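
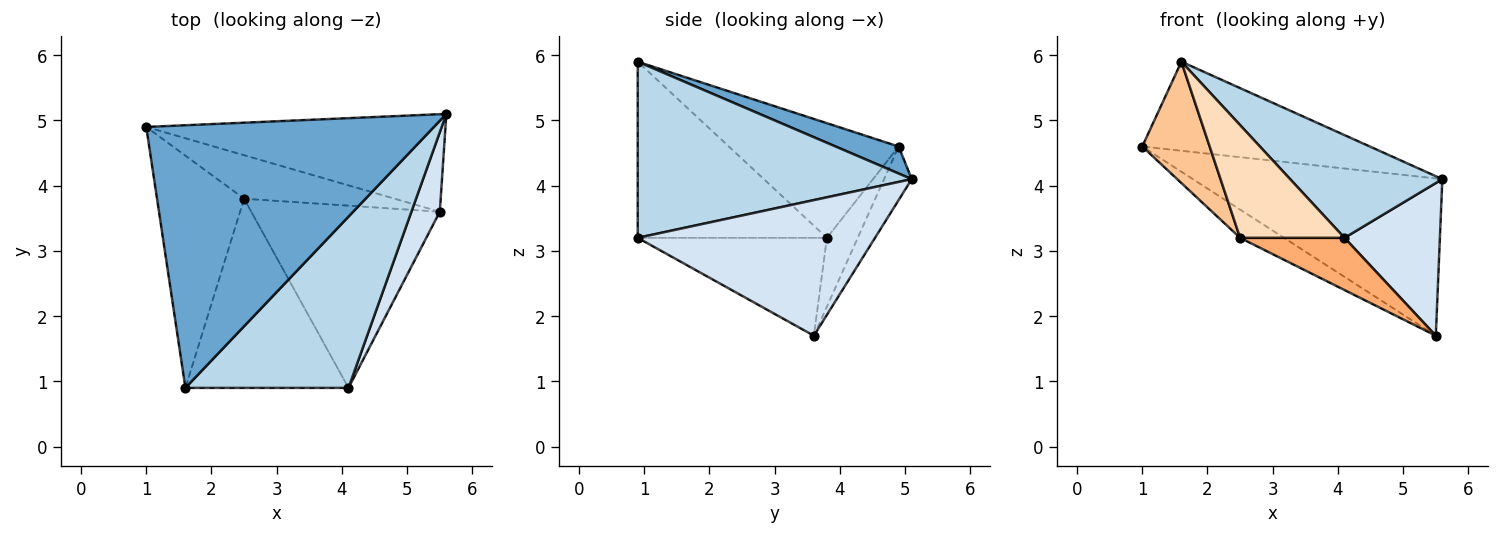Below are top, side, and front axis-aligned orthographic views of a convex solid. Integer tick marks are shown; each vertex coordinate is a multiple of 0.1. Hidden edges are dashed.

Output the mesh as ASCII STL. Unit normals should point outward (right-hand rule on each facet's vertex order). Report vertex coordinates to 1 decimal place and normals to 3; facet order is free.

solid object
 facet normal 0.089 0.320 0.943
  outer loop
   vertex 1.6 0.9 5.9
   vertex 5.6 5.1 4.1
   vertex 1.0 4.9 4.6
  endloop
 endfacet
 facet normal -0.094 0.846 -0.525
  outer loop
   vertex 5.5 3.6 1.7
   vertex 1.0 4.9 4.6
   vertex 5.6 5.1 4.1
  endloop
 endfacet
 facet normal 0.679 -0.377 0.629
  outer loop
   vertex 4.1 0.9 3.2
   vertex 5.6 5.1 4.1
   vertex 1.6 0.9 5.9
  endloop
 endfacet
 facet normal 0.911 -0.366 0.191
  outer loop
   vertex 4.1 0.9 3.2
   vertex 5.5 3.6 1.7
   vertex 5.6 5.1 4.1
  endloop
 endfacet
 facet normal -0.358 0.509 -0.783
  outer loop
   vertex 2.5 3.8 3.2
   vertex 1.0 4.9 4.6
   vertex 5.5 3.6 1.7
  endloop
 endfacet
 facet normal -0.447 -0.246 -0.860
  outer loop
   vertex 2.5 3.8 3.2
   vertex 5.5 3.6 1.7
   vertex 4.1 0.9 3.2
  endloop
 endfacet
 facet normal -0.759 -0.301 -0.577
  outer loop
   vertex 2.5 3.8 3.2
   vertex 1.6 0.9 5.9
   vertex 1.0 4.9 4.6
  endloop
 endfacet
 facet normal -0.680 -0.375 -0.630
  outer loop
   vertex 2.5 3.8 3.2
   vertex 4.1 0.9 3.2
   vertex 1.6 0.9 5.9
  endloop
 endfacet
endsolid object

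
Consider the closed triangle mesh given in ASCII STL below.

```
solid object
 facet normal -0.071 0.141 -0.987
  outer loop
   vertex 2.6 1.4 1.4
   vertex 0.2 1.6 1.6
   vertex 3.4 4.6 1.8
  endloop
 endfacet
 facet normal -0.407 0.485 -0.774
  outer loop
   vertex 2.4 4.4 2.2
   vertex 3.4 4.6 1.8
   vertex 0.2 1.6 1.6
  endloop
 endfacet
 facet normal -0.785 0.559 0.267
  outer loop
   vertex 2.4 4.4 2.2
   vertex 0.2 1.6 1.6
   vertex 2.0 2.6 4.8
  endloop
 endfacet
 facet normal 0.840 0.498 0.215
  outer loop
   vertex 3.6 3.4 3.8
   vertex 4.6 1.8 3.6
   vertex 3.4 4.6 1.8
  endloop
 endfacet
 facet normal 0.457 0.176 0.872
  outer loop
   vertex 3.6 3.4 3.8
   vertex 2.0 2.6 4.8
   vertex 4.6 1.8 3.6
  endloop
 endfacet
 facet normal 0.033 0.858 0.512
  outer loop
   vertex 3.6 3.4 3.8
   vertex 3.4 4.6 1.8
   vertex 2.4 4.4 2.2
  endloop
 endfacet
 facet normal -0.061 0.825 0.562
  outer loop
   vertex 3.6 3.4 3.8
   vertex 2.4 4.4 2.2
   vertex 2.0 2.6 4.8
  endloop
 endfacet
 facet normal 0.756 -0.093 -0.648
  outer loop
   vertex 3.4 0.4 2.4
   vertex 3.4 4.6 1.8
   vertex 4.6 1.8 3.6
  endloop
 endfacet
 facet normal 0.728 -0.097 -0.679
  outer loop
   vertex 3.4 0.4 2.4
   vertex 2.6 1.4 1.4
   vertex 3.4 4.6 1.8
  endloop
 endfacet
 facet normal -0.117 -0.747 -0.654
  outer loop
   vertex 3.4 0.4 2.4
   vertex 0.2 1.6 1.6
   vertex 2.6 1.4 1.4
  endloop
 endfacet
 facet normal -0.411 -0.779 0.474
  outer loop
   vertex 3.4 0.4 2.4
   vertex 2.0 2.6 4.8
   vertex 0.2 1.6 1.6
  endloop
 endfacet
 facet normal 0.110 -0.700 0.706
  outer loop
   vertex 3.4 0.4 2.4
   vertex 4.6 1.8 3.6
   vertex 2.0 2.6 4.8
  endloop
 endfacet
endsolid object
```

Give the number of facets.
12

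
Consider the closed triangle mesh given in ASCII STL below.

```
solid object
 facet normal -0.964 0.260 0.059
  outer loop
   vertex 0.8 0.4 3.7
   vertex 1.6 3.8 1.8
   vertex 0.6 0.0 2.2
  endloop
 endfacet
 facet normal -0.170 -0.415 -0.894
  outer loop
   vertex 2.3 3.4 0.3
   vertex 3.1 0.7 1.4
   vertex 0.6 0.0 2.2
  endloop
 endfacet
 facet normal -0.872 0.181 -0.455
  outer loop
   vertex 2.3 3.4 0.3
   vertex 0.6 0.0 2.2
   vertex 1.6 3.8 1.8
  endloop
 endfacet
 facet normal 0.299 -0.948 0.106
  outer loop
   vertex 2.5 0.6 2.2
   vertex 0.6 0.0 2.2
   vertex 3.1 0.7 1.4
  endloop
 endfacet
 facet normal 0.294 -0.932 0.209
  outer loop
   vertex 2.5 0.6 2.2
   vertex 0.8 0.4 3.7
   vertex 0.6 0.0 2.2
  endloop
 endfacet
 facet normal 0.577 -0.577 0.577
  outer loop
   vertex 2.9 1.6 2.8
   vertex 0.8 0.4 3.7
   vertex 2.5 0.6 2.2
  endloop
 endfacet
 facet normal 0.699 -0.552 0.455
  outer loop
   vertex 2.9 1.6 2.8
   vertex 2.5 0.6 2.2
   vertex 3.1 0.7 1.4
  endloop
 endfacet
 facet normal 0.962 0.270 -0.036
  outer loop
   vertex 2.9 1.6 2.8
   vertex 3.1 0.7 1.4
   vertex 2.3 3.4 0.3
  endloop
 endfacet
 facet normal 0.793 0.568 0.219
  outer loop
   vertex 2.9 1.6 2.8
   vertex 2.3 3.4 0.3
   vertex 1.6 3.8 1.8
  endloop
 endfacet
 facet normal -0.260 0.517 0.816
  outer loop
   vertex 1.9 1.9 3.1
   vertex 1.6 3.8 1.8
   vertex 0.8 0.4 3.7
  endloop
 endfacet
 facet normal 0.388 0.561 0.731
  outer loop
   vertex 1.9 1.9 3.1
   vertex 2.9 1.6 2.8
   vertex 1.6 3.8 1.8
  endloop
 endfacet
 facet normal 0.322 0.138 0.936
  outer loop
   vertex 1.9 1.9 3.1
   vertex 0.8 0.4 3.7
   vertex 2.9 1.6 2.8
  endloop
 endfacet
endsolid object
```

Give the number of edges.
18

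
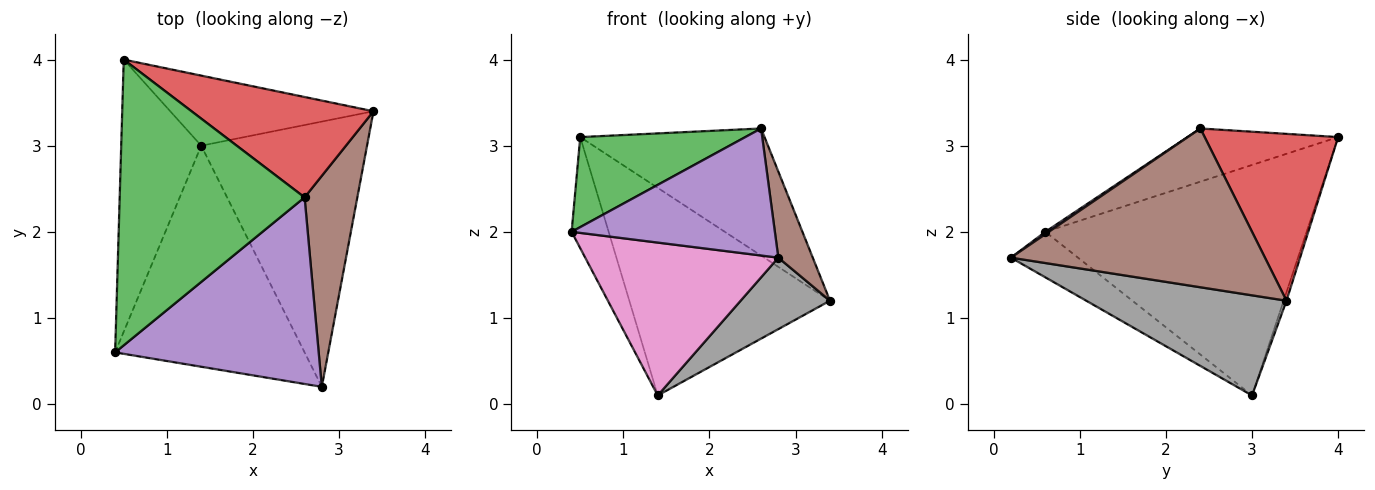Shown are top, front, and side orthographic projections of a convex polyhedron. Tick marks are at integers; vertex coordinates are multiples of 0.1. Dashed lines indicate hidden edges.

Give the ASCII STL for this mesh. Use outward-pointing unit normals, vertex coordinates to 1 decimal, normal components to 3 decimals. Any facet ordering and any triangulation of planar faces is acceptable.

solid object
 facet normal -0.936 0.133 -0.325
  outer loop
   vertex 1.4 3.0 0.1
   vertex 0.4 0.6 2.0
   vertex 0.5 4.0 3.1
  endloop
 endfacet
 facet normal -0.014 0.947 -0.320
  outer loop
   vertex 1.4 3.0 0.1
   vertex 0.5 4.0 3.1
   vertex 3.4 3.4 1.2
  endloop
 endfacet
 facet normal -0.265 -0.290 0.920
  outer loop
   vertex 2.6 2.4 3.2
   vertex 0.5 4.0 3.1
   vertex 0.4 0.6 2.0
  endloop
 endfacet
 facet normal 0.494 0.682 0.539
  outer loop
   vertex 2.6 2.4 3.2
   vertex 3.4 3.4 1.2
   vertex 0.5 4.0 3.1
  endloop
 endfacet
 facet normal 0.010 -0.563 0.827
  outer loop
   vertex 2.8 0.2 1.7
   vertex 2.6 2.4 3.2
   vertex 0.4 0.6 2.0
  endloop
 endfacet
 facet normal 0.941 -0.128 0.313
  outer loop
   vertex 2.8 0.2 1.7
   vertex 3.4 3.4 1.2
   vertex 2.6 2.4 3.2
  endloop
 endfacet
 facet normal -0.194 -0.558 -0.807
  outer loop
   vertex 2.8 0.2 1.7
   vertex 0.4 0.6 2.0
   vertex 1.4 3.0 0.1
  endloop
 endfacet
 facet normal 0.504 -0.225 -0.834
  outer loop
   vertex 2.8 0.2 1.7
   vertex 1.4 3.0 0.1
   vertex 3.4 3.4 1.2
  endloop
 endfacet
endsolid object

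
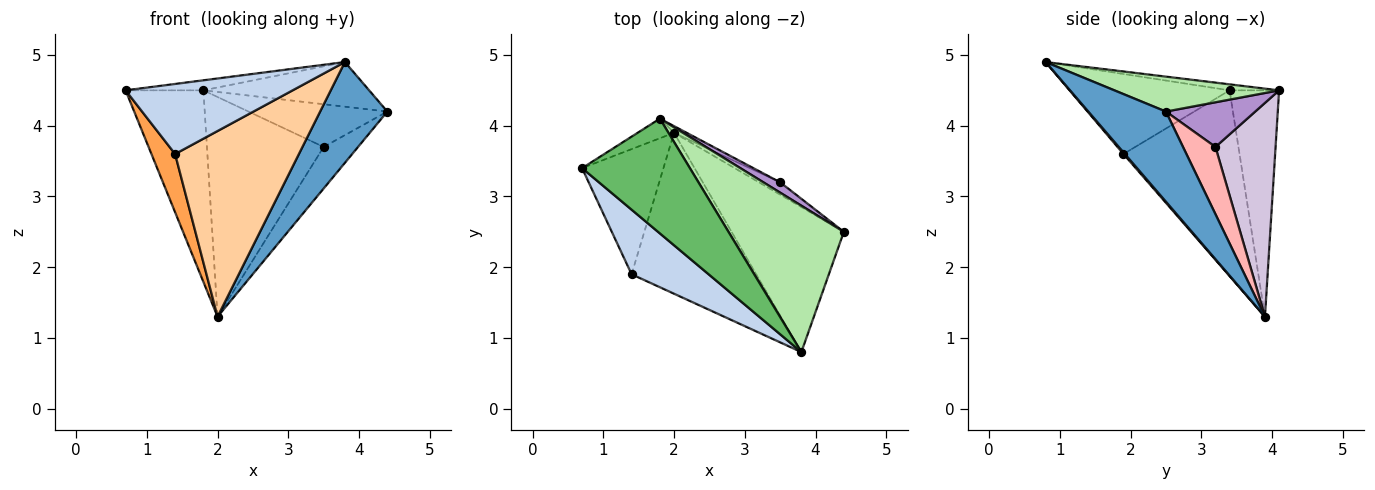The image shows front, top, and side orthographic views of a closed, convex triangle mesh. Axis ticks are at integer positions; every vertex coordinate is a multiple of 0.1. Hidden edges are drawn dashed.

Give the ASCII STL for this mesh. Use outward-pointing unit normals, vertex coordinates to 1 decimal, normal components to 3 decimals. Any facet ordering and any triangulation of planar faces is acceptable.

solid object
 facet normal 0.550 -0.477 -0.686
  outer loop
   vertex 2.0 3.9 1.3
   vertex 4.4 2.5 4.2
   vertex 3.8 0.8 4.9
  endloop
 endfacet
 facet normal -0.576 -0.601 0.554
  outer loop
   vertex 1.4 1.9 3.6
   vertex 3.8 0.8 4.9
   vertex 0.7 3.4 4.5
  endloop
 endfacet
 facet normal -0.900 -0.184 -0.394
  outer loop
   vertex 1.4 1.9 3.6
   vertex 0.7 3.4 4.5
   vertex 2.0 3.9 1.3
  endloop
 endfacet
 facet normal 0.008 -0.756 -0.655
  outer loop
   vertex 1.4 1.9 3.6
   vertex 2.0 3.9 1.3
   vertex 3.8 0.8 4.9
  endloop
 endfacet
 facet normal -0.055 0.087 0.995
  outer loop
   vertex 1.8 4.1 4.5
   vertex 0.7 3.4 4.5
   vertex 3.8 0.8 4.9
  endloop
 endfacet
 facet normal 0.278 0.280 0.919
  outer loop
   vertex 1.8 4.1 4.5
   vertex 3.8 0.8 4.9
   vertex 4.4 2.5 4.2
  endloop
 endfacet
 facet normal -0.535 0.841 -0.086
  outer loop
   vertex 1.8 4.1 4.5
   vertex 2.0 3.9 1.3
   vertex 0.7 3.4 4.5
  endloop
 endfacet
 facet normal 0.671 0.711 -0.212
  outer loop
   vertex 3.5 3.2 3.7
   vertex 4.4 2.5 4.2
   vertex 2.0 3.9 1.3
  endloop
 endfacet
 facet normal 0.530 0.824 0.199
  outer loop
   vertex 3.5 3.2 3.7
   vertex 1.8 4.1 4.5
   vertex 4.4 2.5 4.2
  endloop
 endfacet
 facet normal 0.458 0.889 -0.027
  outer loop
   vertex 3.5 3.2 3.7
   vertex 2.0 3.9 1.3
   vertex 1.8 4.1 4.5
  endloop
 endfacet
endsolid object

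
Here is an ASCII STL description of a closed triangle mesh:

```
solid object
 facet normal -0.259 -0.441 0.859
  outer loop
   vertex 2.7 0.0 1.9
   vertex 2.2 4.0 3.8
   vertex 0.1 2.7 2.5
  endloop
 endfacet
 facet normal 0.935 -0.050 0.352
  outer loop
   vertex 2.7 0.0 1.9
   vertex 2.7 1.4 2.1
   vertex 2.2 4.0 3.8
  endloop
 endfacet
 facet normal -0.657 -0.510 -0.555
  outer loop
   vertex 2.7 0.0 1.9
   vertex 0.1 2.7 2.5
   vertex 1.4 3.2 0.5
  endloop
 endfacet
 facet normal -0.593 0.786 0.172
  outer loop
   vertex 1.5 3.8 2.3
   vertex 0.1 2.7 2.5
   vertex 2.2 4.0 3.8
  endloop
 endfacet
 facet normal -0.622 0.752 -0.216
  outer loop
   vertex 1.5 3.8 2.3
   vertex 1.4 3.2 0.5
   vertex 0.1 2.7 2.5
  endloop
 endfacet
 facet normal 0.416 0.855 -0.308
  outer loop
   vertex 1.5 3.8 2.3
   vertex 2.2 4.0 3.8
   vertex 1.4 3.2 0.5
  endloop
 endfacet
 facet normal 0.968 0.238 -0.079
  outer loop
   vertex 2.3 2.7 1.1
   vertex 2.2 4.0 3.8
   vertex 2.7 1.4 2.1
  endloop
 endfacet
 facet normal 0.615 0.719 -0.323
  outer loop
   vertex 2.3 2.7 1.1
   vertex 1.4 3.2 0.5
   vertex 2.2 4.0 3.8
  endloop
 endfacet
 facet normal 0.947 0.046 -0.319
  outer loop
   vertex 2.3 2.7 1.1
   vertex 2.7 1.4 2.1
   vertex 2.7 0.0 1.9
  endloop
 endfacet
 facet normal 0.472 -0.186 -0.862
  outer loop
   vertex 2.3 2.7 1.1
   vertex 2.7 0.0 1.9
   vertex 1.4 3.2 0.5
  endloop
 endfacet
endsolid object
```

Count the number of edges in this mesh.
15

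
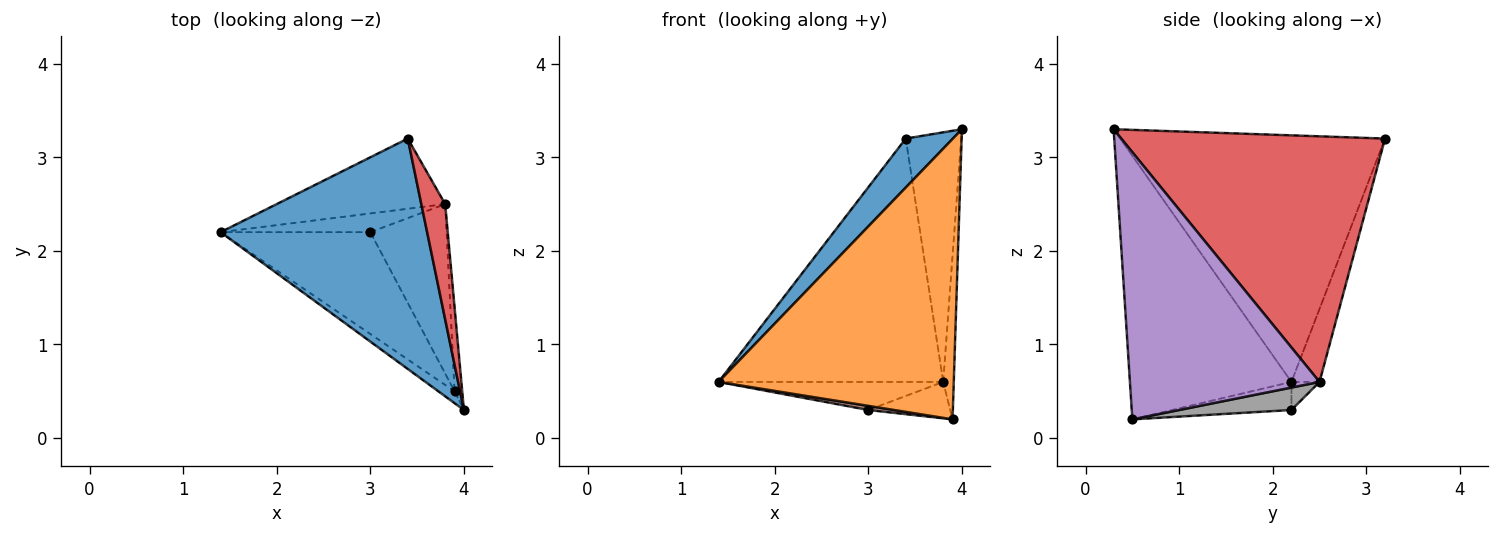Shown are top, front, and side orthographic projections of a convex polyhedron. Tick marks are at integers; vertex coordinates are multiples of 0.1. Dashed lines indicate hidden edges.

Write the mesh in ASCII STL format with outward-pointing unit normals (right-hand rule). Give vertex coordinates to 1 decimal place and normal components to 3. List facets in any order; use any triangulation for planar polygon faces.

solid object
 facet normal -0.760 -0.135 0.636
  outer loop
   vertex 3.4 3.2 3.2
   vertex 1.4 2.2 0.6
   vertex 4.0 0.3 3.3
  endloop
 endfacet
 facet normal -0.566 -0.824 -0.035
  outer loop
   vertex 3.9 0.5 0.2
   vertex 4.0 0.3 3.3
   vertex 1.4 2.2 0.6
  endloop
 endfacet
 facet normal -0.119 0.954 -0.275
  outer loop
   vertex 3.8 2.5 0.6
   vertex 1.4 2.2 0.6
   vertex 3.4 3.2 3.2
  endloop
 endfacet
 facet normal 0.974 0.205 0.095
  outer loop
   vertex 3.8 2.5 0.6
   vertex 3.4 3.2 3.2
   vertex 4.0 0.3 3.3
  endloop
 endfacet
 facet normal 0.998 0.056 -0.029
  outer loop
   vertex 3.8 2.5 0.6
   vertex 4.0 0.3 3.3
   vertex 3.9 0.5 0.2
  endloop
 endfacet
 facet normal -0.184 -0.040 -0.982
  outer loop
   vertex 3.0 2.2 0.3
   vertex 3.9 0.5 0.2
   vertex 1.4 2.2 0.6
  endloop
 endfacet
 facet normal -0.103 0.828 -0.552
  outer loop
   vertex 3.0 2.2 0.3
   vertex 1.4 2.2 0.6
   vertex 3.8 2.5 0.6
  endloop
 endfacet
 facet normal 0.277 0.202 -0.940
  outer loop
   vertex 3.0 2.2 0.3
   vertex 3.8 2.5 0.6
   vertex 3.9 0.5 0.2
  endloop
 endfacet
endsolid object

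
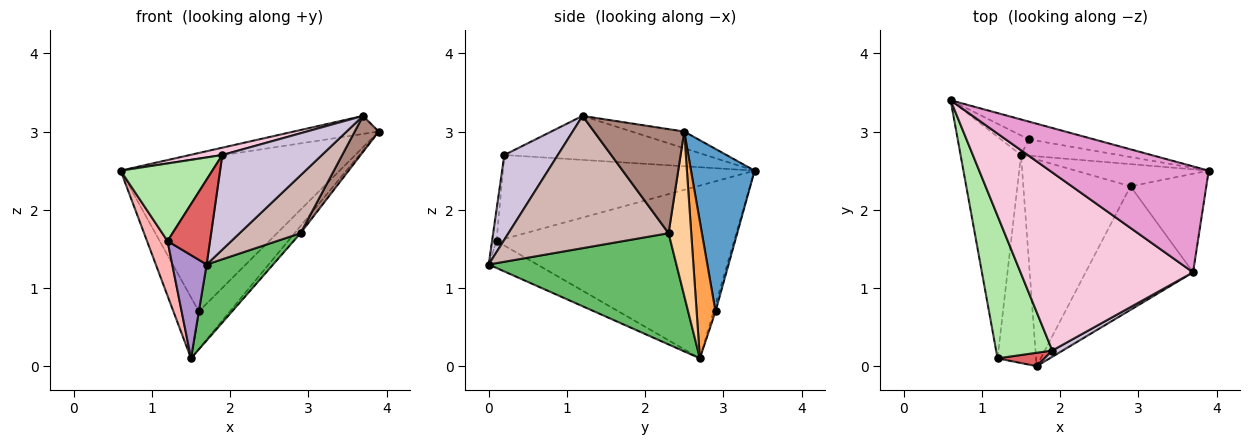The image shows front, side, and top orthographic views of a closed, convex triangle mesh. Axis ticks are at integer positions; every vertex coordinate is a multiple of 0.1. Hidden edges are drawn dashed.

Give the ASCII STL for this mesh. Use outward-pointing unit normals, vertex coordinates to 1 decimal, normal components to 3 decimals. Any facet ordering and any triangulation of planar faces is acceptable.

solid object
 facet normal 0.277 0.954 -0.111
  outer loop
   vertex 1.6 2.9 0.7
   vertex 0.6 3.4 2.5
   vertex 3.9 2.5 3.0
  endloop
 endfacet
 facet normal -0.073 0.950 -0.304
  outer loop
   vertex 1.6 2.9 0.7
   vertex 1.5 2.7 0.1
   vertex 0.6 3.4 2.5
  endloop
 endfacet
 facet normal 0.487 0.801 -0.348
  outer loop
   vertex 1.6 2.9 0.7
   vertex 3.9 2.5 3.0
   vertex 1.5 2.7 0.1
  endloop
 endfacet
 facet normal 0.762 0.199 -0.617
  outer loop
   vertex 2.9 2.3 1.7
   vertex 1.5 2.7 0.1
   vertex 3.9 2.5 3.0
  endloop
 endfacet
 facet normal 0.698 -0.247 -0.672
  outer loop
   vertex 2.9 2.3 1.7
   vertex 1.7 0.0 1.3
   vertex 1.5 2.7 0.1
  endloop
 endfacet
 facet normal -0.795 -0.290 0.532
  outer loop
   vertex 1.2 0.1 1.6
   vertex 1.9 0.2 2.7
   vertex 0.6 3.4 2.5
  endloop
 endfacet
 facet normal -0.103 -0.982 0.155
  outer loop
   vertex 1.2 0.1 1.6
   vertex 1.7 0.0 1.3
   vertex 1.9 0.2 2.7
  endloop
 endfacet
 facet normal -0.941 -0.081 -0.329
  outer loop
   vertex 1.2 0.1 1.6
   vertex 0.6 3.4 2.5
   vertex 1.5 2.7 0.1
  endloop
 endfacet
 facet normal -0.531 -0.377 -0.759
  outer loop
   vertex 1.2 0.1 1.6
   vertex 1.5 2.7 0.1
   vertex 1.7 0.0 1.3
  endloop
 endfacet
 facet normal 0.472 -0.879 0.058
  outer loop
   vertex 3.7 1.2 3.2
   vertex 1.9 0.2 2.7
   vertex 1.7 0.0 1.3
  endloop
 endfacet
 facet normal 0.790 -0.210 -0.576
  outer loop
   vertex 3.7 1.2 3.2
   vertex 2.9 2.3 1.7
   vertex 3.9 2.5 3.0
  endloop
 endfacet
 facet normal 0.744 -0.283 -0.605
  outer loop
   vertex 3.7 1.2 3.2
   vertex 1.7 0.0 1.3
   vertex 2.9 2.3 1.7
  endloop
 endfacet
 facet normal -0.103 0.167 0.981
  outer loop
   vertex 3.7 1.2 3.2
   vertex 3.9 2.5 3.0
   vertex 0.6 3.4 2.5
  endloop
 endfacet
 facet normal -0.247 -0.040 0.968
  outer loop
   vertex 3.7 1.2 3.2
   vertex 0.6 3.4 2.5
   vertex 1.9 0.2 2.7
  endloop
 endfacet
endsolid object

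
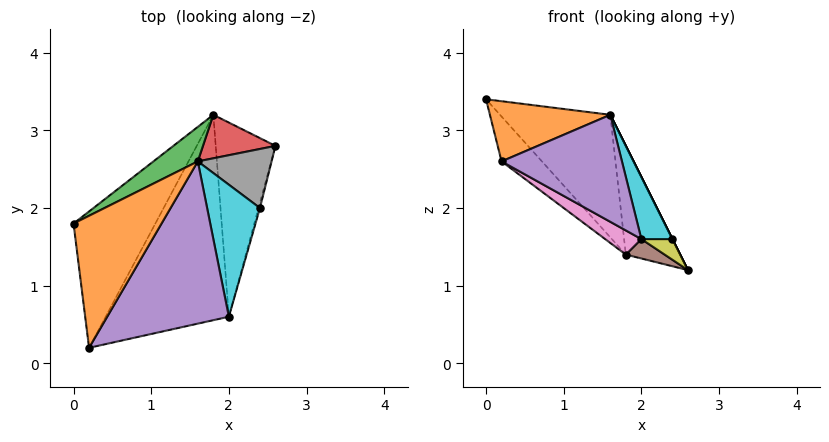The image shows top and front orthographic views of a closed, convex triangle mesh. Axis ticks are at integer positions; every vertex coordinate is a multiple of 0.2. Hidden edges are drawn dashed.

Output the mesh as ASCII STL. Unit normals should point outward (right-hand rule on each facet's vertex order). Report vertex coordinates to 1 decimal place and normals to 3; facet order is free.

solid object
 facet normal -0.792 0.191 -0.580
  outer loop
   vertex 1.8 3.2 1.4
   vertex 0.2 0.2 2.6
   vertex 0.0 1.8 3.4
  endloop
 endfacet
 facet normal 0.306 -0.395 0.866
  outer loop
   vertex 1.6 2.6 3.2
   vertex 0.0 1.8 3.4
   vertex 0.2 0.2 2.6
  endloop
 endfacet
 facet normal -0.408 0.879 0.247
  outer loop
   vertex 1.6 2.6 3.2
   vertex 1.8 3.2 1.4
   vertex 0.0 1.8 3.4
  endloop
 endfacet
 facet normal 0.487 0.811 0.324
  outer loop
   vertex 1.6 2.6 3.2
   vertex 2.6 2.8 1.2
   vertex 1.8 3.2 1.4
  endloop
 endfacet
 facet normal 0.506 -0.475 0.720
  outer loop
   vertex 2.0 0.6 1.6
   vertex 1.6 2.6 3.2
   vertex 0.2 0.2 2.6
  endloop
 endfacet
 facet normal -0.286 -0.095 -0.953
  outer loop
   vertex 2.0 0.6 1.6
   vertex 1.8 3.2 1.4
   vertex 2.6 2.8 1.2
  endloop
 endfacet
 facet normal -0.465 -0.103 -0.879
  outer loop
   vertex 2.0 0.6 1.6
   vertex 0.2 0.2 2.6
   vertex 1.8 3.2 1.4
  endloop
 endfacet
 facet normal 0.894 0.000 0.447
  outer loop
   vertex 2.4 2.0 1.6
   vertex 2.6 2.8 1.2
   vertex 1.6 2.6 3.2
  endloop
 endfacet
 facet normal 0.959 -0.274 -0.069
  outer loop
   vertex 2.4 2.0 1.6
   vertex 2.0 0.6 1.6
   vertex 2.6 2.8 1.2
  endloop
 endfacet
 facet normal 0.830 -0.237 0.504
  outer loop
   vertex 2.4 2.0 1.6
   vertex 1.6 2.6 3.2
   vertex 2.0 0.6 1.6
  endloop
 endfacet
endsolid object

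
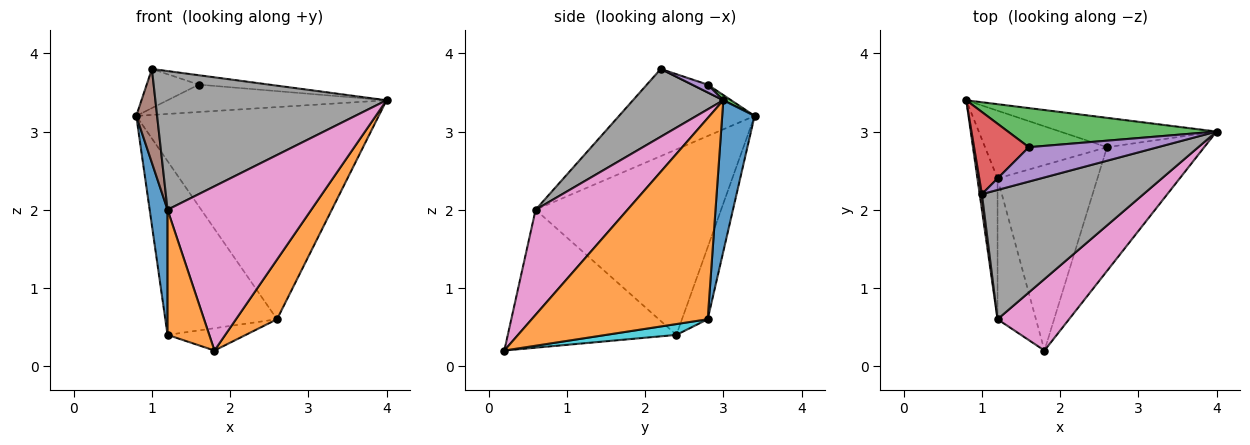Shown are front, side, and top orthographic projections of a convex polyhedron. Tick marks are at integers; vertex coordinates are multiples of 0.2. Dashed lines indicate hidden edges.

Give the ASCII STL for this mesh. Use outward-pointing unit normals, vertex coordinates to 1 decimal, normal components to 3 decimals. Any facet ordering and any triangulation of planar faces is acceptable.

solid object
 facet normal 0.131 0.982 -0.136
  outer loop
   vertex 2.6 2.8 0.6
   vertex 0.8 3.4 3.2
   vertex 4.0 3.0 3.4
  endloop
 endfacet
 facet normal 0.881 -0.206 -0.426
  outer loop
   vertex 2.6 2.8 0.6
   vertex 4.0 3.0 3.4
   vertex 1.8 0.2 0.2
  endloop
 endfacet
 facet normal 0.020 0.573 0.819
  outer loop
   vertex 1.6 2.8 3.6
   vertex 4.0 3.0 3.4
   vertex 0.8 3.4 3.2
  endloop
 endfacet
 facet normal -0.128 0.426 0.895
  outer loop
   vertex 1.6 2.8 3.6
   vertex 0.8 3.4 3.2
   vertex 1.0 2.2 3.8
  endloop
 endfacet
 facet normal 0.058 0.263 0.963
  outer loop
   vertex 1.6 2.8 3.6
   vertex 1.0 2.2 3.8
   vertex 4.0 3.0 3.4
  endloop
 endfacet
 facet normal -0.988 -0.152 0.025
  outer loop
   vertex 1.2 0.6 2.0
   vertex 1.0 2.2 3.8
   vertex 0.8 3.4 3.2
  endloop
 endfacet
 facet normal 0.506 -0.791 0.344
  outer loop
   vertex 1.2 0.6 2.0
   vertex 1.8 0.2 0.2
   vertex 4.0 3.0 3.4
  endloop
 endfacet
 facet normal 0.275 -0.703 0.656
  outer loop
   vertex 1.2 0.6 2.0
   vertex 4.0 3.0 3.4
   vertex 1.0 2.2 3.8
  endloop
 endfacet
 facet normal -0.210 0.911 -0.355
  outer loop
   vertex 1.2 2.4 0.4
   vertex 0.8 3.4 3.2
   vertex 2.6 2.8 0.6
  endloop
 endfacet
 facet normal 0.107 0.119 -0.987
  outer loop
   vertex 1.2 2.4 0.4
   vertex 2.6 2.8 0.6
   vertex 1.8 0.2 0.2
  endloop
 endfacet
 facet normal -0.990 -0.095 -0.107
  outer loop
   vertex 1.2 2.4 0.4
   vertex 1.2 0.6 2.0
   vertex 0.8 3.4 3.2
  endloop
 endfacet
 facet normal -0.937 -0.232 -0.261
  outer loop
   vertex 1.2 2.4 0.4
   vertex 1.8 0.2 0.2
   vertex 1.2 0.6 2.0
  endloop
 endfacet
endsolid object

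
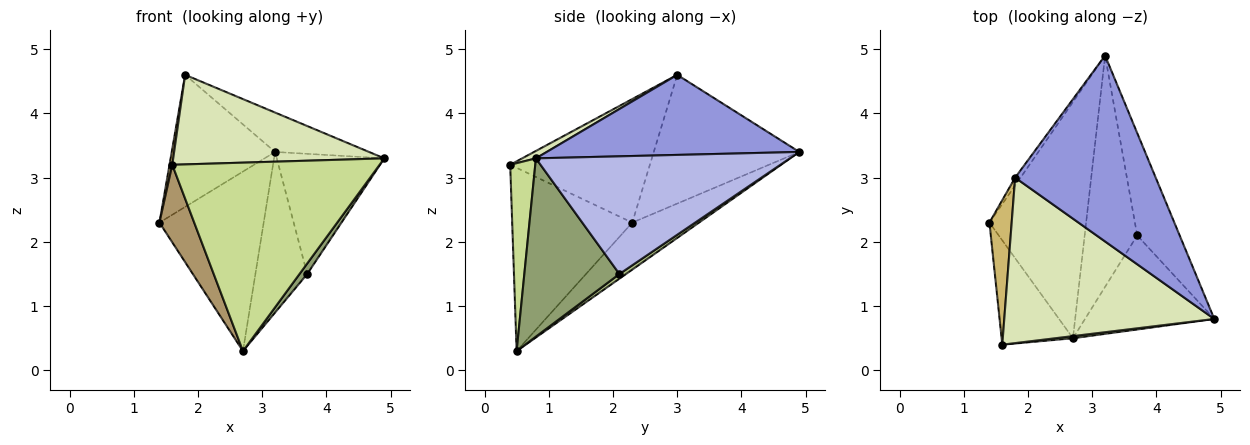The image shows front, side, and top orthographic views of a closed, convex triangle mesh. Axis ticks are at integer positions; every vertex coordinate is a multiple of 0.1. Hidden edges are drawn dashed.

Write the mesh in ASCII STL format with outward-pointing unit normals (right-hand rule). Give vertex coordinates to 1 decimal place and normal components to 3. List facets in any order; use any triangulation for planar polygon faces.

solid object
 facet normal -0.361 0.564 -0.742
  outer loop
   vertex 2.7 0.5 0.3
   vertex 1.4 2.3 2.3
   vertex 3.2 4.9 3.4
  endloop
 endfacet
 facet normal -0.815 0.579 -0.034
  outer loop
   vertex 1.8 3.0 4.6
   vertex 3.2 4.9 3.4
   vertex 1.4 2.3 2.3
  endloop
 endfacet
 facet normal 0.487 0.181 0.855
  outer loop
   vertex 1.8 3.0 4.6
   vertex 4.9 0.8 3.3
   vertex 3.2 4.9 3.4
  endloop
 endfacet
 facet normal 0.874 0.370 -0.315
  outer loop
   vertex 3.7 2.1 1.5
   vertex 3.2 4.9 3.4
   vertex 4.9 0.8 3.3
  endloop
 endfacet
 facet normal 0.808 -0.065 -0.586
  outer loop
   vertex 3.7 2.1 1.5
   vertex 4.9 0.8 3.3
   vertex 2.7 0.5 0.3
  endloop
 endfacet
 facet normal 0.073 0.569 -0.819
  outer loop
   vertex 3.7 2.1 1.5
   vertex 2.7 0.5 0.3
   vertex 3.2 4.9 3.4
  endloop
 endfacet
 facet normal 0.120 -0.993 0.011
  outer loop
   vertex 1.6 0.4 3.2
   vertex 2.7 0.5 0.3
   vertex 4.9 0.8 3.3
  endloop
 endfacet
 facet normal 0.031 -0.476 0.879
  outer loop
   vertex 1.6 0.4 3.2
   vertex 4.9 0.8 3.3
   vertex 1.8 3.0 4.6
  endloop
 endfacet
 facet normal -0.900 -0.261 -0.350
  outer loop
   vertex 1.6 0.4 3.2
   vertex 1.4 2.3 2.3
   vertex 2.7 0.5 0.3
  endloop
 endfacet
 facet normal -0.984 -0.020 0.177
  outer loop
   vertex 1.6 0.4 3.2
   vertex 1.8 3.0 4.6
   vertex 1.4 2.3 2.3
  endloop
 endfacet
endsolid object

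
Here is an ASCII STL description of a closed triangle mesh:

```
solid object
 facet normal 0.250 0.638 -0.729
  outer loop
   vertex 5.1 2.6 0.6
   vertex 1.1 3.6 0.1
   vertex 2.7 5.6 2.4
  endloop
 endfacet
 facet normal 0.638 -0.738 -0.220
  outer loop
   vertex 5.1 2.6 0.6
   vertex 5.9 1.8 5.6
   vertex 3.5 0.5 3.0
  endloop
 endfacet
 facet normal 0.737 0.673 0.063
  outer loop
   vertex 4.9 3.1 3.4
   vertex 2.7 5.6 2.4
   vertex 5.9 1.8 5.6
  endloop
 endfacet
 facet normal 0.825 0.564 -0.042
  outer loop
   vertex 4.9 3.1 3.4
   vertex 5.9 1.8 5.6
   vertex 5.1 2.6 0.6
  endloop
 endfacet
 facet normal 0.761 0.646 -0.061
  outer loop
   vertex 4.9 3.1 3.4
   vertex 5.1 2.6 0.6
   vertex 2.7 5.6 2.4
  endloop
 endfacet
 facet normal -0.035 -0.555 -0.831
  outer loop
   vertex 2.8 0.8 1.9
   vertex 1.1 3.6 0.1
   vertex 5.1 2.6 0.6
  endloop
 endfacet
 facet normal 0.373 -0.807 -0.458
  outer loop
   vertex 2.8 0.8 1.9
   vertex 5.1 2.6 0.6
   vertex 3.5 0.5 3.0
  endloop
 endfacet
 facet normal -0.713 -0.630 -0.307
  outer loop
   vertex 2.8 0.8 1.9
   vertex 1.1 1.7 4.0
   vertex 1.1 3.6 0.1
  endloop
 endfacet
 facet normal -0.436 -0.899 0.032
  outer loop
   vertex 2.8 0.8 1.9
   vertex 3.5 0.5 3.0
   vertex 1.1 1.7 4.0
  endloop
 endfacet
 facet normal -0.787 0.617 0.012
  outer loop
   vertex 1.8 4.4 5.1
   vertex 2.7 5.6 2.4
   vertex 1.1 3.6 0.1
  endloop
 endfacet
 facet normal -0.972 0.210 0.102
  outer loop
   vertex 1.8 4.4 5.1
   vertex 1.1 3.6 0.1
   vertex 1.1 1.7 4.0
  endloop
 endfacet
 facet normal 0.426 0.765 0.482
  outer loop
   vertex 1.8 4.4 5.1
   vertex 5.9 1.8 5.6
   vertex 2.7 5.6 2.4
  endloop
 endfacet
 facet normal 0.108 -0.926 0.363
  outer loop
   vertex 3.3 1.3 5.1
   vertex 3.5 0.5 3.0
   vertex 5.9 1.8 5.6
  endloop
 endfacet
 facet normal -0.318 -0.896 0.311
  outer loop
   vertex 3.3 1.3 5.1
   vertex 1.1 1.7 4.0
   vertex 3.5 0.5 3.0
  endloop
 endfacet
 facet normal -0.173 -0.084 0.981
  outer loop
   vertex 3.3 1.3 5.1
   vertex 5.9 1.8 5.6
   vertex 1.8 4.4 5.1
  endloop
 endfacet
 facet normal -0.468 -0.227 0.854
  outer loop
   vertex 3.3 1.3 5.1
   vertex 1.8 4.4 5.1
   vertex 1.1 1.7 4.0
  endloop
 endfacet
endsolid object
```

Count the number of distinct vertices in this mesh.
10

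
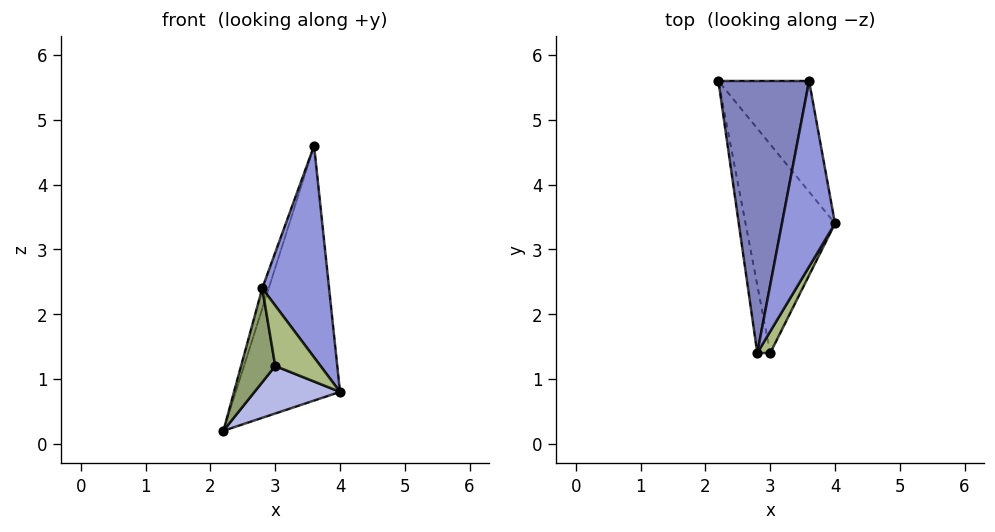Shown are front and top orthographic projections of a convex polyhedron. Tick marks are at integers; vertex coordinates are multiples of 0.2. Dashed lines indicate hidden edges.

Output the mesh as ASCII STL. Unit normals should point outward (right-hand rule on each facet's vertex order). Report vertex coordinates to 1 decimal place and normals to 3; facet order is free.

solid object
 facet normal 0.782 0.572 -0.249
  outer loop
   vertex 3.6 5.6 4.6
   vertex 4.0 3.4 0.8
   vertex 2.2 5.6 0.2
  endloop
 endfacet
 facet normal -0.953 0.023 0.303
  outer loop
   vertex 3.6 5.6 4.6
   vertex 2.2 5.6 0.2
   vertex 2.8 1.4 2.4
  endloop
 endfacet
 facet normal 0.905 -0.319 0.280
  outer loop
   vertex 3.6 5.6 4.6
   vertex 2.8 1.4 2.4
   vertex 4.0 3.4 0.8
  endloop
 endfacet
 facet normal 0.054 -0.222 -0.974
  outer loop
   vertex 3.0 1.4 1.2
   vertex 2.2 5.6 0.2
   vertex 4.0 3.4 0.8
  endloop
 endfacet
 facet normal -0.962 -0.221 -0.160
  outer loop
   vertex 3.0 1.4 1.2
   vertex 2.8 1.4 2.4
   vertex 2.2 5.6 0.2
  endloop
 endfacet
 facet normal 0.896 -0.418 0.149
  outer loop
   vertex 3.0 1.4 1.2
   vertex 4.0 3.4 0.8
   vertex 2.8 1.4 2.4
  endloop
 endfacet
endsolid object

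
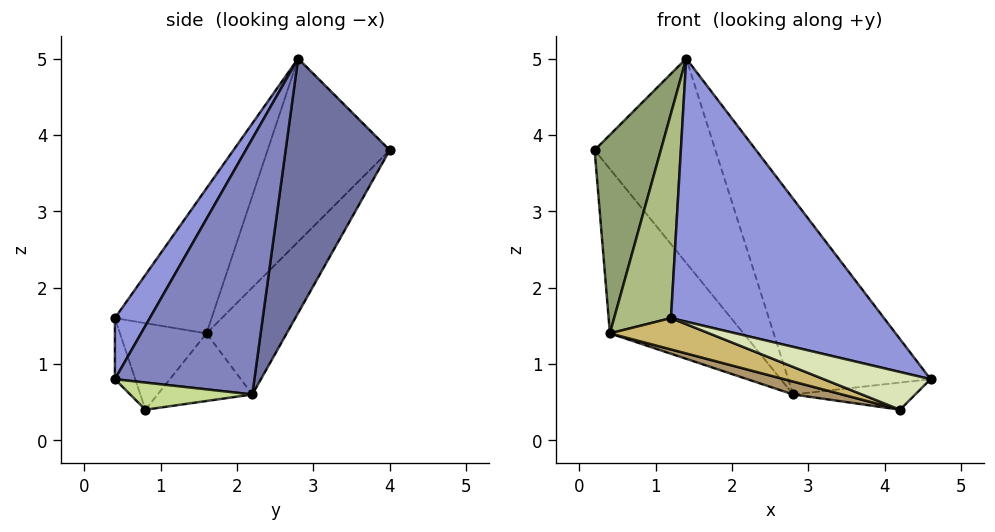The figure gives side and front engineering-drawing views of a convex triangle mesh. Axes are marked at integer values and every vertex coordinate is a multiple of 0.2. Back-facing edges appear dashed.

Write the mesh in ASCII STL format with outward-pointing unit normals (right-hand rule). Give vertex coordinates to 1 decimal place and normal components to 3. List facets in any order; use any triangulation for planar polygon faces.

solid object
 facet normal 0.649 0.753 0.104
  outer loop
   vertex 2.8 2.2 0.6
   vertex 0.2 4.0 3.8
   vertex 1.4 2.8 5.0
  endloop
 endfacet
 facet normal 0.695 0.708 0.124
  outer loop
   vertex 2.8 2.2 0.6
   vertex 1.4 2.8 5.0
   vertex 4.6 0.4 0.8
  endloop
 endfacet
 facet normal 0.133 -0.813 0.566
  outer loop
   vertex 1.2 0.4 1.6
   vertex 4.6 0.4 0.8
   vertex 1.4 2.8 5.0
  endloop
 endfacet
 facet normal -0.382 0.637 -0.669
  outer loop
   vertex 0.4 1.6 1.4
   vertex 0.2 4.0 3.8
   vertex 2.8 2.2 0.6
  endloop
 endfacet
 facet normal -0.816 -0.442 0.374
  outer loop
   vertex 0.4 1.6 1.4
   vertex 1.4 2.8 5.0
   vertex 0.2 4.0 3.8
  endloop
 endfacet
 facet normal -0.798 -0.469 0.378
  outer loop
   vertex 0.4 1.6 1.4
   vertex 1.2 0.4 1.6
   vertex 1.4 2.8 5.0
  endloop
 endfacet
 facet normal 0.707 0.707 0.000
  outer loop
   vertex 4.2 0.8 0.4
   vertex 2.8 2.2 0.6
   vertex 4.6 0.4 0.8
  endloop
 endfacet
 facet normal -0.146 -0.769 -0.622
  outer loop
   vertex 4.2 0.8 0.4
   vertex 4.6 0.4 0.8
   vertex 1.2 0.4 1.6
  endloop
 endfacet
 facet normal -0.280 -0.145 -0.949
  outer loop
   vertex 4.2 0.8 0.4
   vertex 0.4 1.6 1.4
   vertex 2.8 2.2 0.6
  endloop
 endfacet
 facet normal -0.307 -0.352 -0.884
  outer loop
   vertex 4.2 0.8 0.4
   vertex 1.2 0.4 1.6
   vertex 0.4 1.6 1.4
  endloop
 endfacet
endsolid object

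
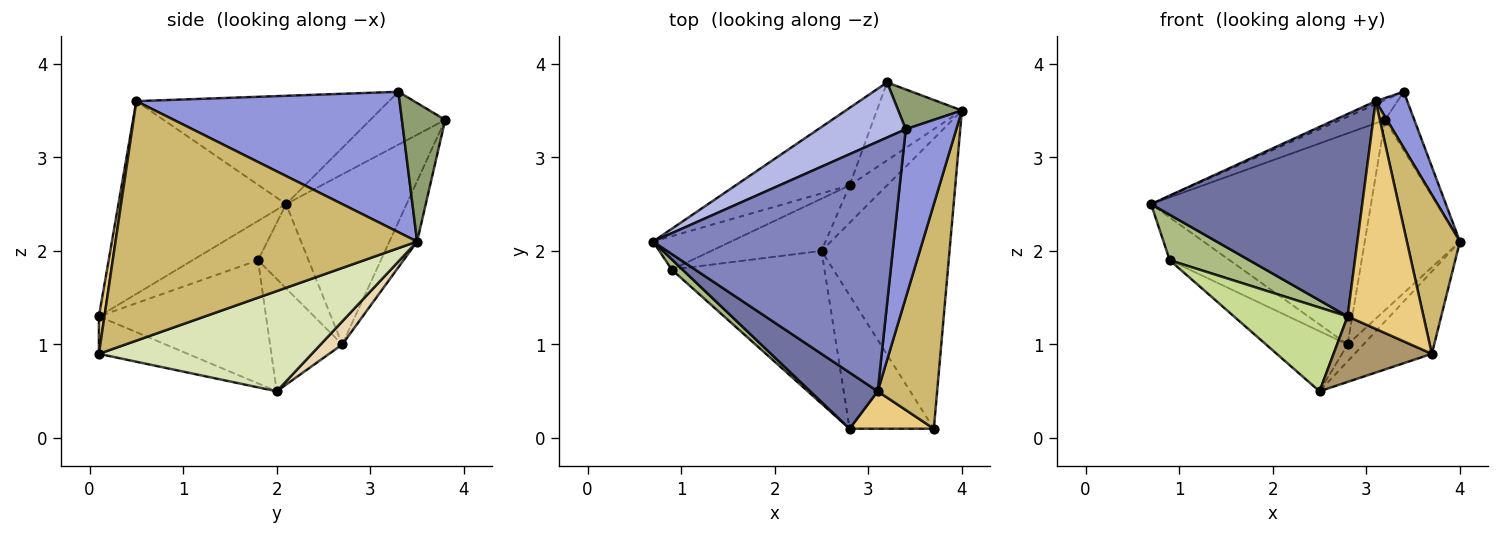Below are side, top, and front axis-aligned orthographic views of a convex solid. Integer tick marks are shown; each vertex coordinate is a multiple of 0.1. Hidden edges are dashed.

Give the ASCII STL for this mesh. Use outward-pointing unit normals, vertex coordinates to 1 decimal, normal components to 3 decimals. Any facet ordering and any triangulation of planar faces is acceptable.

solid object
 facet normal -0.608 -0.765 0.212
  outer loop
   vertex 3.1 0.5 3.6
   vertex 0.7 2.1 2.5
   vertex 2.8 0.1 1.3
  endloop
 endfacet
 facet normal -0.410 0.011 0.912
  outer loop
   vertex 3.1 0.5 3.6
   vertex 3.4 3.3 3.7
   vertex 0.7 2.1 2.5
  endloop
 endfacet
 facet normal 0.935 -0.112 0.337
  outer loop
   vertex 3.1 0.5 3.6
   vertex 4.0 3.5 2.1
   vertex 3.4 3.3 3.7
  endloop
 endfacet
 facet normal -0.494 0.293 0.818
  outer loop
   vertex 3.2 3.8 3.4
   vertex 0.7 2.1 2.5
   vertex 3.4 3.3 3.7
  endloop
 endfacet
 facet normal 0.774 0.523 0.356
  outer loop
   vertex 3.2 3.8 3.4
   vertex 3.4 3.3 3.7
   vertex 4.0 3.5 2.1
  endloop
 endfacet
 facet normal -0.626 -0.760 0.171
  outer loop
   vertex 0.9 1.8 1.9
   vertex 2.8 0.1 1.3
   vertex 0.7 2.1 2.5
  endloop
 endfacet
 facet normal -0.577 -0.393 -0.716
  outer loop
   vertex 0.9 1.8 1.9
   vertex 2.5 2.0 0.5
   vertex 2.8 0.1 1.3
  endloop
 endfacet
 facet normal 0.602 0.218 -0.768
  outer loop
   vertex 3.7 0.1 0.9
   vertex 2.5 2.0 0.5
   vertex 4.0 3.5 2.1
  endloop
 endfacet
 facet normal -0.371 -0.410 -0.834
  outer loop
   vertex 3.7 0.1 0.9
   vertex 2.8 0.1 1.3
   vertex 2.5 2.0 0.5
  endloop
 endfacet
 facet normal 0.957 -0.168 0.238
  outer loop
   vertex 3.7 0.1 0.9
   vertex 4.0 3.5 2.1
   vertex 3.1 0.5 3.6
  endloop
 endfacet
 facet normal 0.072 -0.984 0.162
  outer loop
   vertex 3.7 0.1 0.9
   vertex 3.1 0.5 3.6
   vertex 2.8 0.1 1.3
  endloop
 endfacet
 facet normal 0.490 0.358 -0.795
  outer loop
   vertex 2.8 2.7 1.0
   vertex 4.0 3.5 2.1
   vertex 2.5 2.0 0.5
  endloop
 endfacet
 facet normal -0.260 0.893 -0.366
  outer loop
   vertex 2.8 2.7 1.0
   vertex 3.2 3.8 3.4
   vertex 4.0 3.5 2.1
  endloop
 endfacet
 facet normal -0.457 0.835 -0.306
  outer loop
   vertex 2.8 2.7 1.0
   vertex 0.7 2.1 2.5
   vertex 3.2 3.8 3.4
  endloop
 endfacet
 facet normal -0.554 0.656 -0.513
  outer loop
   vertex 2.8 2.7 1.0
   vertex 0.9 1.8 1.9
   vertex 0.7 2.1 2.5
  endloop
 endfacet
 facet normal -0.556 0.628 -0.545
  outer loop
   vertex 2.8 2.7 1.0
   vertex 2.5 2.0 0.5
   vertex 0.9 1.8 1.9
  endloop
 endfacet
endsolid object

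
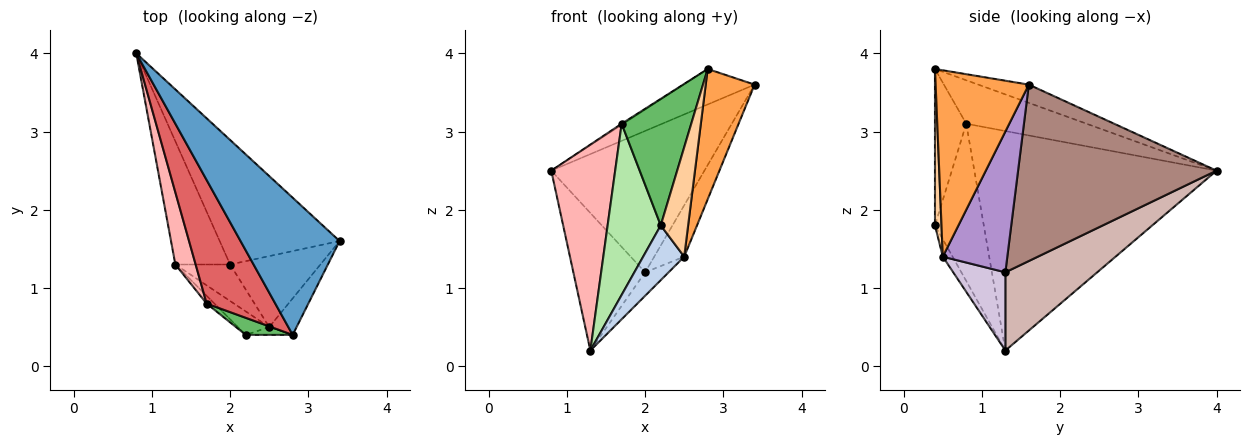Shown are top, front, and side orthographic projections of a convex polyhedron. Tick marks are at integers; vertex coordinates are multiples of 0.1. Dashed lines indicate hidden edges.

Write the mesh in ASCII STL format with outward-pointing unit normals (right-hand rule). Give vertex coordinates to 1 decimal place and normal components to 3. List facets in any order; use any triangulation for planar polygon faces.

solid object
 facet normal -0.176 0.247 0.953
  outer loop
   vertex 2.8 0.4 3.8
   vertex 3.4 1.6 3.6
   vertex 0.8 4.0 2.5
  endloop
 endfacet
 facet normal -0.214 -0.898 -0.385
  outer loop
   vertex 2.5 0.5 1.4
   vertex 2.2 0.4 1.8
   vertex 1.3 1.3 0.2
  endloop
 endfacet
 facet normal 0.878 -0.461 -0.129
  outer loop
   vertex 2.5 0.5 1.4
   vertex 3.4 1.6 3.6
   vertex 2.8 0.4 3.8
  endloop
 endfacet
 facet normal 0.231 -0.970 -0.069
  outer loop
   vertex 2.5 0.5 1.4
   vertex 2.8 0.4 3.8
   vertex 2.2 0.4 1.8
  endloop
 endfacet
 facet normal -0.407 -0.905 0.122
  outer loop
   vertex 1.7 0.8 3.1
   vertex 2.2 0.4 1.8
   vertex 2.8 0.4 3.8
  endloop
 endfacet
 facet normal -0.676 -0.736 -0.034
  outer loop
   vertex 1.7 0.8 3.1
   vertex 1.3 1.3 0.2
   vertex 2.2 0.4 1.8
  endloop
 endfacet
 facet normal -0.535 0.008 0.845
  outer loop
   vertex 1.7 0.8 3.1
   vertex 2.8 0.4 3.8
   vertex 0.8 4.0 2.5
  endloop
 endfacet
 facet normal -0.963 -0.254 0.089
  outer loop
   vertex 1.7 0.8 3.1
   vertex 0.8 4.0 2.5
   vertex 1.3 1.3 0.2
  endloop
 endfacet
 facet normal 0.784 0.364 -0.503
  outer loop
   vertex 2.0 1.3 1.2
   vertex 3.4 1.6 3.6
   vertex 2.5 0.5 1.4
  endloop
 endfacet
 facet normal 0.769 0.346 -0.538
  outer loop
   vertex 2.0 1.3 1.2
   vertex 2.5 0.5 1.4
   vertex 1.3 1.3 0.2
  endloop
 endfacet
 facet normal 0.697 0.538 -0.474
  outer loop
   vertex 2.0 1.3 1.2
   vertex 0.8 4.0 2.5
   vertex 3.4 1.6 3.6
  endloop
 endfacet
 facet normal 0.690 0.539 -0.483
  outer loop
   vertex 2.0 1.3 1.2
   vertex 1.3 1.3 0.2
   vertex 0.8 4.0 2.5
  endloop
 endfacet
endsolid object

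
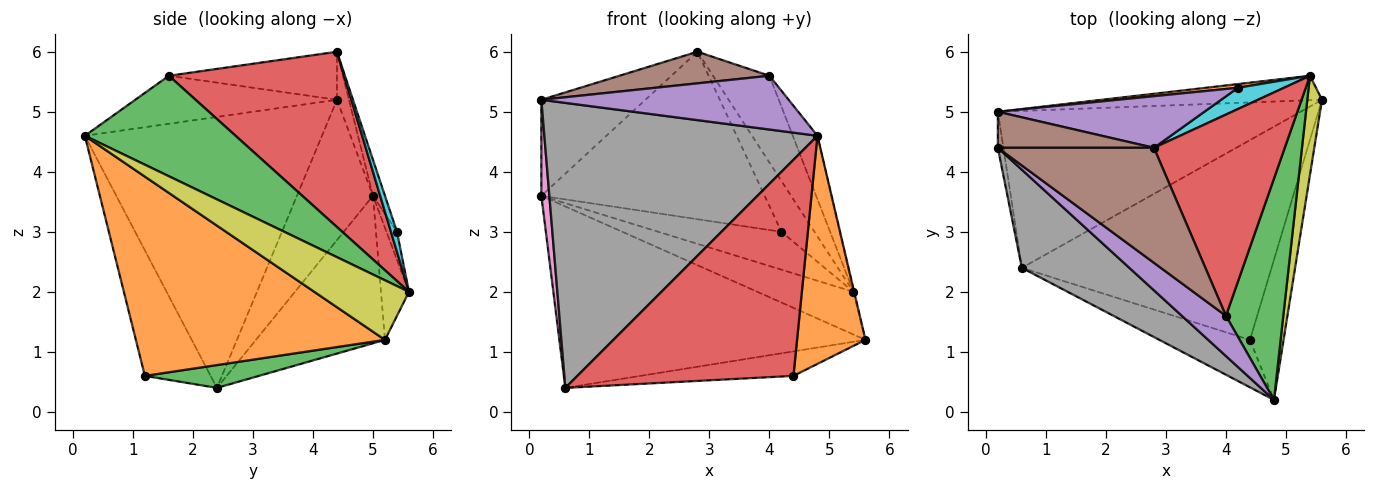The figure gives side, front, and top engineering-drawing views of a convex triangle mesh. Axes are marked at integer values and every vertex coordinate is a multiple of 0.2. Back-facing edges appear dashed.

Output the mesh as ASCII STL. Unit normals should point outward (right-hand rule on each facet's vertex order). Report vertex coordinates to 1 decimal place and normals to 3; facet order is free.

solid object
 facet normal -0.304 0.721 -0.623
  outer loop
   vertex 0.6 2.4 0.4
   vertex 0.2 5.0 3.6
   vertex 5.6 5.2 1.2
  endloop
 endfacet
 facet normal 0.952 -0.261 -0.161
  outer loop
   vertex 4.4 1.2 0.6
   vertex 5.6 5.2 1.2
   vertex 4.8 0.2 4.6
  endloop
 endfacet
 facet normal 0.090 0.121 -0.989
  outer loop
   vertex 4.4 1.2 0.6
   vertex 0.6 2.4 0.4
   vertex 5.6 5.2 1.2
  endloop
 endfacet
 facet normal -0.285 -0.936 -0.206
  outer loop
   vertex 4.4 1.2 0.6
   vertex 4.8 0.2 4.6
   vertex 0.6 2.4 0.4
  endloop
 endfacet
 facet normal -0.051 0.954 0.294
  outer loop
   vertex 4.2 5.4 3.0
   vertex 0.2 5.0 3.6
   vertex 2.8 4.4 6.0
  endloop
 endfacet
 facet normal -0.107 0.931 0.349
  outer loop
   vertex 0.2 4.4 5.2
   vertex 2.8 4.4 6.0
   vertex 0.2 5.0 3.6
  endloop
 endfacet
 facet normal -0.994 -0.105 -0.039
  outer loop
   vertex 0.2 4.4 5.2
   vertex 0.2 5.0 3.6
   vertex 0.6 2.4 0.4
  endloop
 endfacet
 facet normal -0.634 -0.731 0.252
  outer loop
   vertex 0.2 4.4 5.2
   vertex 0.6 2.4 0.4
   vertex 4.8 0.2 4.6
  endloop
 endfacet
 facet normal 0.971 0.007 0.239
  outer loop
   vertex 5.4 5.6 2.0
   vertex 4.8 0.2 4.6
   vertex 5.6 5.2 1.2
  endloop
 endfacet
 facet normal 0.165 0.910 0.380
  outer loop
   vertex 5.4 5.6 2.0
   vertex 4.2 5.4 3.0
   vertex 2.8 4.4 6.0
  endloop
 endfacet
 facet normal -0.245 0.841 -0.482
  outer loop
   vertex 5.4 5.6 2.0
   vertex 5.6 5.2 1.2
   vertex 0.2 5.0 3.6
  endloop
 endfacet
 facet normal -0.085 0.992 0.097
  outer loop
   vertex 5.4 5.6 2.0
   vertex 0.2 5.0 3.6
   vertex 4.2 5.4 3.0
  endloop
 endfacet
 facet normal 0.860 0.141 0.491
  outer loop
   vertex 4.0 1.6 5.6
   vertex 4.8 0.2 4.6
   vertex 5.4 5.6 2.0
  endloop
 endfacet
 facet normal 0.776 0.250 0.579
  outer loop
   vertex 4.0 1.6 5.6
   vertex 5.4 5.6 2.0
   vertex 2.8 4.4 6.0
  endloop
 endfacet
 facet normal -0.547 -0.671 0.501
  outer loop
   vertex 4.0 1.6 5.6
   vertex 0.2 4.4 5.2
   vertex 4.8 0.2 4.6
  endloop
 endfacet
 facet normal -0.284 -0.254 0.924
  outer loop
   vertex 4.0 1.6 5.6
   vertex 2.8 4.4 6.0
   vertex 0.2 4.4 5.2
  endloop
 endfacet
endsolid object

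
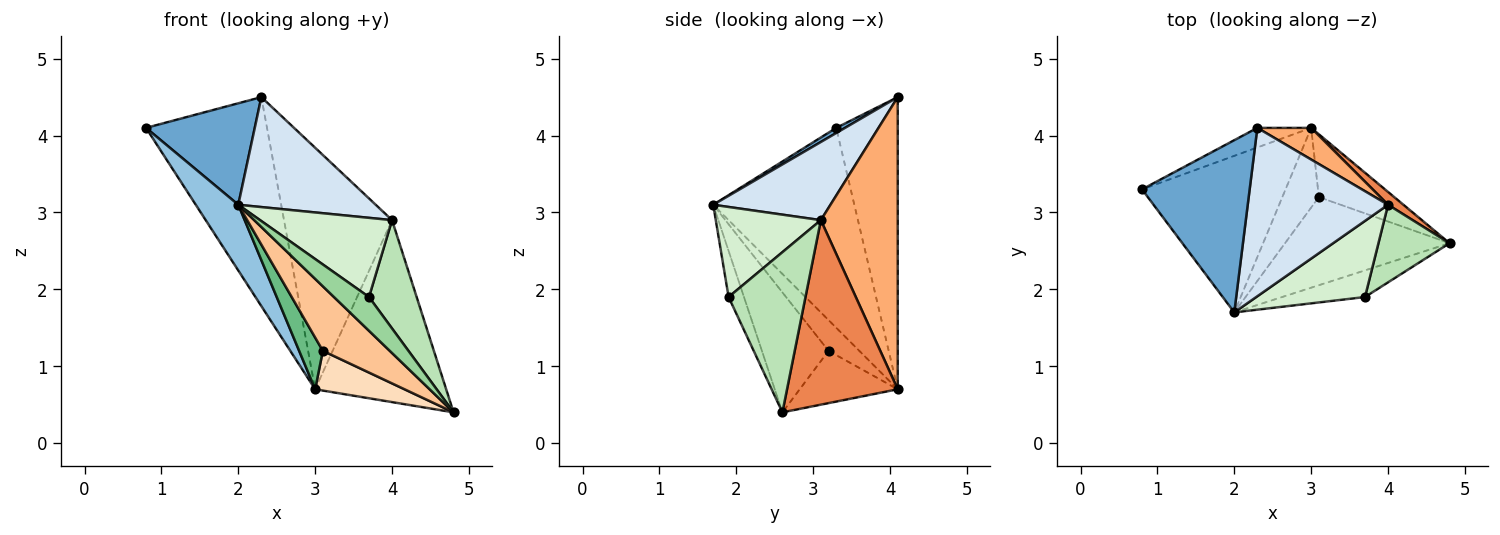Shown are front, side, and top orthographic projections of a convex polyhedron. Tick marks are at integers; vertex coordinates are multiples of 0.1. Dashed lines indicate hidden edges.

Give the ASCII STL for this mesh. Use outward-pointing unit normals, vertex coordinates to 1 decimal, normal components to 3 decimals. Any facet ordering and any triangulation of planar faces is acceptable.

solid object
 facet normal 0.041 -0.507 0.861
  outer loop
   vertex 2.3 4.1 4.5
   vertex 0.8 3.3 4.1
   vertex 2.0 1.7 3.1
  endloop
 endfacet
 facet normal -0.789 -0.238 -0.566
  outer loop
   vertex 3.0 4.1 0.7
   vertex 2.0 1.7 3.1
   vertex 0.8 3.3 4.1
  endloop
 endfacet
 facet normal -0.452 0.888 -0.083
  outer loop
   vertex 3.0 4.1 0.7
   vertex 0.8 3.3 4.1
   vertex 2.3 4.1 4.5
  endloop
 endfacet
 facet normal 0.423 -0.495 0.759
  outer loop
   vertex 4.0 3.1 2.9
   vertex 2.3 4.1 4.5
   vertex 2.0 1.7 3.1
  endloop
 endfacet
 facet normal 0.645 0.763 0.054
  outer loop
   vertex 4.0 3.1 2.9
   vertex 4.8 2.6 0.4
   vertex 3.0 4.1 0.7
  endloop
 endfacet
 facet normal 0.577 0.810 0.106
  outer loop
   vertex 4.0 3.1 2.9
   vertex 3.0 4.1 0.7
   vertex 2.3 4.1 4.5
  endloop
 endfacet
 facet normal -0.507 -0.509 -0.695
  outer loop
   vertex 3.1 3.2 1.2
   vertex 4.8 2.6 0.4
   vertex 2.0 1.7 3.1
  endloop
 endfacet
 facet normal -0.506 -0.461 -0.729
  outer loop
   vertex 3.1 3.2 1.2
   vertex 3.0 4.1 0.7
   vertex 4.8 2.6 0.4
  endloop
 endfacet
 facet normal -0.577 -0.445 -0.685
  outer loop
   vertex 3.1 3.2 1.2
   vertex 2.0 1.7 3.1
   vertex 3.0 4.1 0.7
  endloop
 endfacet
 facet normal -0.326 -0.742 -0.585
  outer loop
   vertex 3.7 1.9 1.9
   vertex 2.0 1.7 3.1
   vertex 4.8 2.6 0.4
  endloop
 endfacet
 facet normal 0.795 -0.493 0.353
  outer loop
   vertex 3.7 1.9 1.9
   vertex 4.8 2.6 0.4
   vertex 4.0 3.1 2.9
  endloop
 endfacet
 facet normal 0.498 -0.625 0.601
  outer loop
   vertex 3.7 1.9 1.9
   vertex 4.0 3.1 2.9
   vertex 2.0 1.7 3.1
  endloop
 endfacet
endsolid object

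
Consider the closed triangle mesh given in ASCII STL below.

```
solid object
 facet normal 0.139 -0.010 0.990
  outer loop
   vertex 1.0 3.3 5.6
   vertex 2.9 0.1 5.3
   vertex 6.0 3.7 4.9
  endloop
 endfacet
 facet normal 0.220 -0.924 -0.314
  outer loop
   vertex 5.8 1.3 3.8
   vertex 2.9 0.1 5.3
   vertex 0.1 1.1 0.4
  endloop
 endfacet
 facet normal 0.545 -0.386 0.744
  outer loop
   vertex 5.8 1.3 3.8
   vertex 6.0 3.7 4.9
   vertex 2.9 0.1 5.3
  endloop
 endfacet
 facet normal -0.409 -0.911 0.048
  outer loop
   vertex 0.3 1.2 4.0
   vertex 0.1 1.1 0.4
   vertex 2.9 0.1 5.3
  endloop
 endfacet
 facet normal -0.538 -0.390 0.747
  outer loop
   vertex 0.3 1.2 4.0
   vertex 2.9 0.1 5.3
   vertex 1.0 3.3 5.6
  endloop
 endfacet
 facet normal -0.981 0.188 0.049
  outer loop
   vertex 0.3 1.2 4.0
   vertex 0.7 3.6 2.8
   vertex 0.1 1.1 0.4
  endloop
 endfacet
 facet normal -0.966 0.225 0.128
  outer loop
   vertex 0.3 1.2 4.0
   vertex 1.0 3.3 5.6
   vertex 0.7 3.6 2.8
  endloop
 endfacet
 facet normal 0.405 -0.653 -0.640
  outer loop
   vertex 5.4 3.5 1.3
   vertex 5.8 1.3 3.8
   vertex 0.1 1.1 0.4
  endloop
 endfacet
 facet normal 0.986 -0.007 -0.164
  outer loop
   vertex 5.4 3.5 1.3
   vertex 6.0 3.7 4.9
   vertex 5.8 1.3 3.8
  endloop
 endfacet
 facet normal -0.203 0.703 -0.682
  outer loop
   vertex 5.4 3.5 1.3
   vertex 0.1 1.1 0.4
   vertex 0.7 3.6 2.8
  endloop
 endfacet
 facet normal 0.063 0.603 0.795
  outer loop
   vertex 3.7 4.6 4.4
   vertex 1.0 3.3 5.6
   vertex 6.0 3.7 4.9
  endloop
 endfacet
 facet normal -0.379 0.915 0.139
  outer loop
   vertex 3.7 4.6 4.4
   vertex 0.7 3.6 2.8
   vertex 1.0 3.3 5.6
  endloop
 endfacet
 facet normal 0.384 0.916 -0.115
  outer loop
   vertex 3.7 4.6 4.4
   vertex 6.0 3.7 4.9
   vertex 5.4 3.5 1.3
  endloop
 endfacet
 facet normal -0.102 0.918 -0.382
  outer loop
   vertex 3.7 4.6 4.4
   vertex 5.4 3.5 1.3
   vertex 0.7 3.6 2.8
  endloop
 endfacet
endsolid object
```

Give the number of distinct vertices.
9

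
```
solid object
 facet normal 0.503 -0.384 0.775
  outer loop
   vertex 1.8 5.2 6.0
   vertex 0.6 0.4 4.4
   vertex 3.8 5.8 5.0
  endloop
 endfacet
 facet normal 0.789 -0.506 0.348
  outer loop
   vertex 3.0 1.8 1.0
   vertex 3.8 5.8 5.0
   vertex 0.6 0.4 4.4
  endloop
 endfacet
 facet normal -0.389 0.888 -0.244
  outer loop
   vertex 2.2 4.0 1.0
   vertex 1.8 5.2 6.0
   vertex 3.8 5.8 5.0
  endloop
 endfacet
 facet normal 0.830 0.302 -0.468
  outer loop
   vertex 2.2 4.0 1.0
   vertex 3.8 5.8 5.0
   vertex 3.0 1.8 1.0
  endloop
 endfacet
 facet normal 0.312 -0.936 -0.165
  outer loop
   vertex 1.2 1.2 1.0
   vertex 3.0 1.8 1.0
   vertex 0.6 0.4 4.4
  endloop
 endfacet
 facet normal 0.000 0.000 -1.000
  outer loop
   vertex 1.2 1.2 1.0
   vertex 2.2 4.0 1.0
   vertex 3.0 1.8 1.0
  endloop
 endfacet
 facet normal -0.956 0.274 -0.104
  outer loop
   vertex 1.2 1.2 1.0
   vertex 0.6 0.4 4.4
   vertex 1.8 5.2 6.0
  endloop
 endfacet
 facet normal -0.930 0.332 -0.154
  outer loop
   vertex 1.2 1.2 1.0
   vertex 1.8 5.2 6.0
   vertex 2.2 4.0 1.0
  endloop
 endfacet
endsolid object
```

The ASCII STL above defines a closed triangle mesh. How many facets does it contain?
8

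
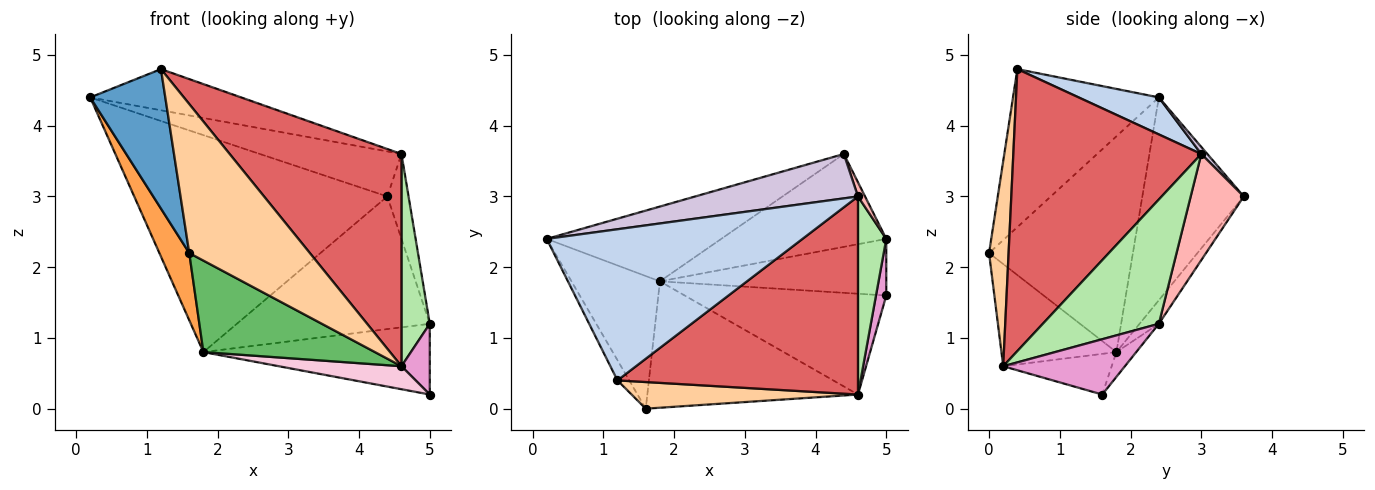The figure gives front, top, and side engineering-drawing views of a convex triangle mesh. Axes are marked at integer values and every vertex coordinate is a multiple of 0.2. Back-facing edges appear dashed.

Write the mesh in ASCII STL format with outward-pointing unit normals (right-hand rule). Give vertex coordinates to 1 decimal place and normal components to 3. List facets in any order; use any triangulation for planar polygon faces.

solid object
 facet normal -0.887 -0.457 -0.066
  outer loop
   vertex 1.2 0.4 4.8
   vertex 0.2 2.4 4.4
   vertex 1.6 0.0 2.2
  endloop
 endfacet
 facet normal 0.138 0.260 0.956
  outer loop
   vertex 4.6 3.0 3.6
   vertex 0.2 2.4 4.4
   vertex 1.2 0.4 4.8
  endloop
 endfacet
 facet normal -0.909 -0.189 -0.372
  outer loop
   vertex 1.8 1.8 0.8
   vertex 1.6 0.0 2.2
   vertex 0.2 2.4 4.4
  endloop
 endfacet
 facet normal 0.157 -0.972 0.174
  outer loop
   vertex 4.6 0.2 0.6
   vertex 1.2 0.4 4.8
   vertex 1.6 0.0 2.2
  endloop
 endfacet
 facet normal -0.366 -0.546 -0.754
  outer loop
   vertex 4.6 0.2 0.6
   vertex 1.6 0.0 2.2
   vertex 1.8 1.8 0.8
  endloop
 endfacet
 facet normal 0.949 -0.231 0.216
  outer loop
   vertex 4.6 0.2 0.6
   vertex 5.0 2.4 1.2
   vertex 4.6 3.0 3.6
  endloop
 endfacet
 facet normal 0.625 -0.571 0.533
  outer loop
   vertex 4.6 0.2 0.6
   vertex 4.6 3.0 3.6
   vertex 1.2 0.4 4.8
  endloop
 endfacet
 facet normal 0.927 0.371 0.062
  outer loop
   vertex 4.4 3.6 3.0
   vertex 4.6 3.0 3.6
   vertex 5.0 2.4 1.2
  endloop
 endfacet
 facet normal -0.082 0.816 -0.572
  outer loop
   vertex 4.4 3.6 3.0
   vertex 5.0 2.4 1.2
   vertex 1.8 1.8 0.8
  endloop
 endfacet
 facet normal 0.031 0.712 0.702
  outer loop
   vertex 4.4 3.6 3.0
   vertex 0.2 2.4 4.4
   vertex 4.6 3.0 3.6
  endloop
 endfacet
 facet normal -0.354 0.884 -0.305
  outer loop
   vertex 4.4 3.6 3.0
   vertex 1.8 1.8 0.8
   vertex 0.2 2.4 4.4
  endloop
 endfacet
 facet normal -0.068 0.779 -0.623
  outer loop
   vertex 5.0 1.6 0.2
   vertex 1.8 1.8 0.8
   vertex 5.0 2.4 1.2
  endloop
 endfacet
 facet normal 0.958 -0.223 0.178
  outer loop
   vertex 5.0 1.6 0.2
   vertex 5.0 2.4 1.2
   vertex 4.6 0.2 0.6
  endloop
 endfacet
 facet normal -0.193 -0.218 -0.957
  outer loop
   vertex 5.0 1.6 0.2
   vertex 4.6 0.2 0.6
   vertex 1.8 1.8 0.8
  endloop
 endfacet
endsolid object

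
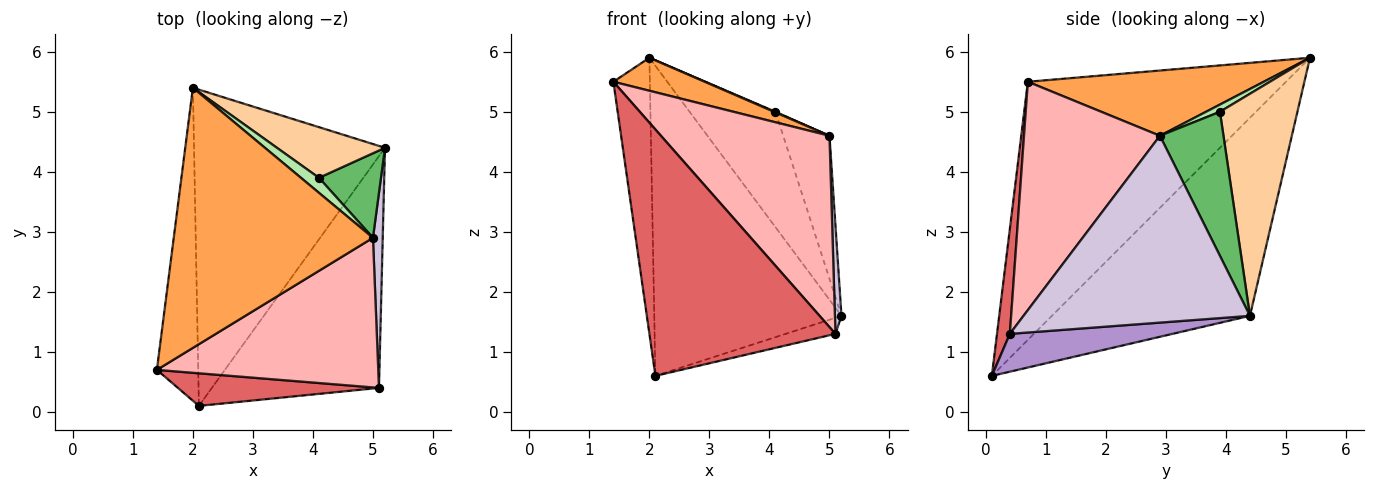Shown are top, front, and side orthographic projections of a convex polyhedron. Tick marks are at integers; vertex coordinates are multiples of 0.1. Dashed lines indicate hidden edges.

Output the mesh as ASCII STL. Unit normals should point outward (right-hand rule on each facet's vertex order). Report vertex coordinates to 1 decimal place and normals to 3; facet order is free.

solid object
 facet normal -0.978 0.138 -0.157
  outer loop
   vertex 2.1 0.1 0.6
   vertex 1.4 0.7 5.5
   vertex 2.0 5.4 5.9
  endloop
 endfacet
 facet normal -0.595 0.563 -0.574
  outer loop
   vertex 2.1 0.1 0.6
   vertex 2.0 5.4 5.9
   vertex 5.2 4.4 1.6
  endloop
 endfacet
 facet normal 0.309 -0.120 0.943
  outer loop
   vertex 5.0 2.9 4.6
   vertex 2.0 5.4 5.9
   vertex 1.4 0.7 5.5
  endloop
 endfacet
 facet normal 0.637 0.706 0.310
  outer loop
   vertex 4.1 3.9 5.0
   vertex 5.2 4.4 1.6
   vertex 2.0 5.4 5.9
  endloop
 endfacet
 facet normal 0.764 0.556 0.329
  outer loop
   vertex 4.1 3.9 5.0
   vertex 5.0 2.9 4.6
   vertex 5.2 4.4 1.6
  endloop
 endfacet
 facet normal 0.371 -0.037 0.928
  outer loop
   vertex 4.1 3.9 5.0
   vertex 2.0 5.4 5.9
   vertex 5.0 2.9 4.6
  endloop
 endfacet
 facet normal 0.068 -0.989 0.131
  outer loop
   vertex 5.1 0.4 1.3
   vertex 1.4 0.7 5.5
   vertex 2.1 0.1 0.6
  endloop
 endfacet
 facet normal 0.536 -0.665 0.520
  outer loop
   vertex 5.1 0.4 1.3
   vertex 5.0 2.9 4.6
   vertex 1.4 0.7 5.5
  endloop
 endfacet
 facet normal 0.220 0.067 -0.973
  outer loop
   vertex 5.1 0.4 1.3
   vertex 2.1 0.1 0.6
   vertex 5.2 4.4 1.6
  endloop
 endfacet
 facet normal 0.998 -0.029 0.052
  outer loop
   vertex 5.1 0.4 1.3
   vertex 5.2 4.4 1.6
   vertex 5.0 2.9 4.6
  endloop
 endfacet
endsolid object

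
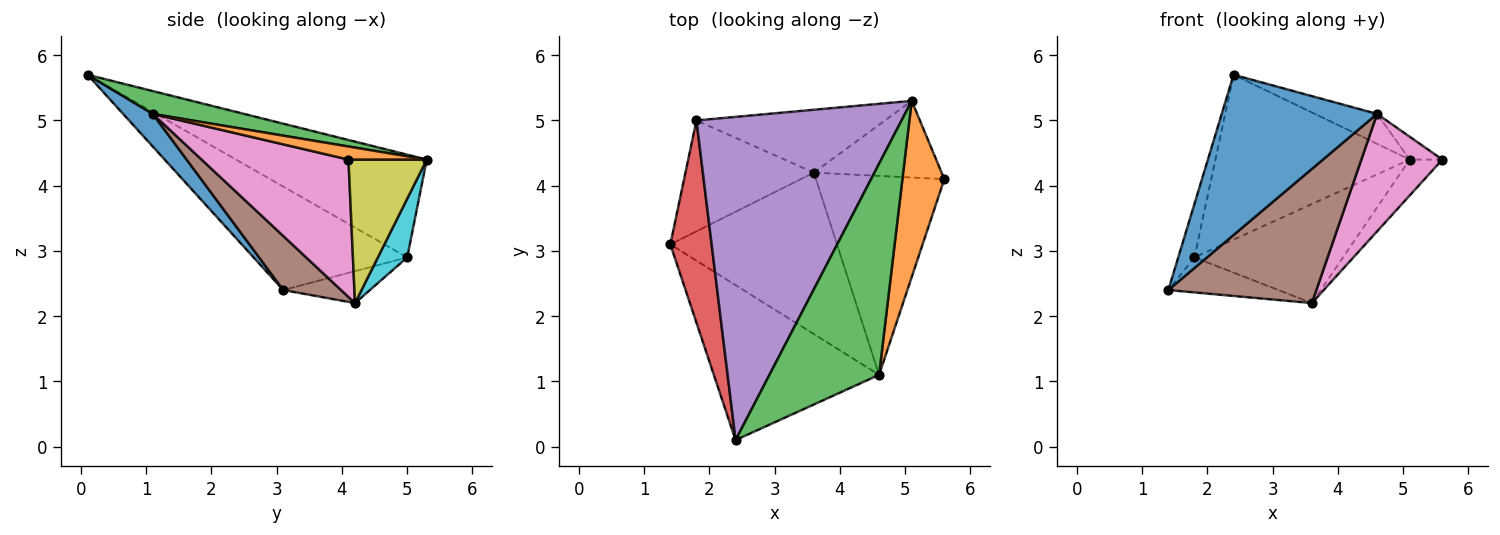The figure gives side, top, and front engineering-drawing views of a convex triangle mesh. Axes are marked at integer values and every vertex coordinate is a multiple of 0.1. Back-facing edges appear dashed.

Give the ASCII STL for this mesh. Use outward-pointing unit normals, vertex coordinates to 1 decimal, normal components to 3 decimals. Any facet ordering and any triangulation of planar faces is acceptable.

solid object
 facet normal 0.136 -0.712 -0.689
  outer loop
   vertex 4.6 1.1 5.1
   vertex 2.4 0.1 5.7
   vertex 1.4 3.1 2.4
  endloop
 endfacet
 facet normal 0.295 0.123 0.948
  outer loop
   vertex 4.6 1.1 5.1
   vertex 5.6 4.1 4.4
   vertex 5.1 5.3 4.4
  endloop
 endfacet
 facet normal 0.202 0.138 0.970
  outer loop
   vertex 4.6 1.1 5.1
   vertex 5.1 5.3 4.4
   vertex 2.4 0.1 5.7
  endloop
 endfacet
 facet normal -0.924 0.098 0.369
  outer loop
   vertex 1.8 5.0 2.9
   vertex 1.4 3.1 2.4
   vertex 2.4 0.1 5.7
  endloop
 endfacet
 facet normal -0.407 0.415 0.813
  outer loop
   vertex 1.8 5.0 2.9
   vertex 2.4 0.1 5.7
   vertex 5.1 5.3 4.4
  endloop
 endfacet
 facet normal 0.242 -0.620 -0.746
  outer loop
   vertex 3.6 4.2 2.2
   vertex 4.6 1.1 5.1
   vertex 1.4 3.1 2.4
  endloop
 endfacet
 facet normal 0.678 -0.374 -0.633
  outer loop
   vertex 3.6 4.2 2.2
   vertex 5.6 4.1 4.4
   vertex 4.6 1.1 5.1
  endloop
 endfacet
 facet normal -0.231 0.293 -0.928
  outer loop
   vertex 3.6 4.2 2.2
   vertex 1.4 3.1 2.4
   vertex 1.8 5.0 2.9
  endloop
 endfacet
 facet normal 0.713 0.297 -0.635
  outer loop
   vertex 3.6 4.2 2.2
   vertex 5.1 5.3 4.4
   vertex 5.6 4.1 4.4
  endloop
 endfacet
 facet normal 0.165 0.833 -0.529
  outer loop
   vertex 3.6 4.2 2.2
   vertex 1.8 5.0 2.9
   vertex 5.1 5.3 4.4
  endloop
 endfacet
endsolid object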